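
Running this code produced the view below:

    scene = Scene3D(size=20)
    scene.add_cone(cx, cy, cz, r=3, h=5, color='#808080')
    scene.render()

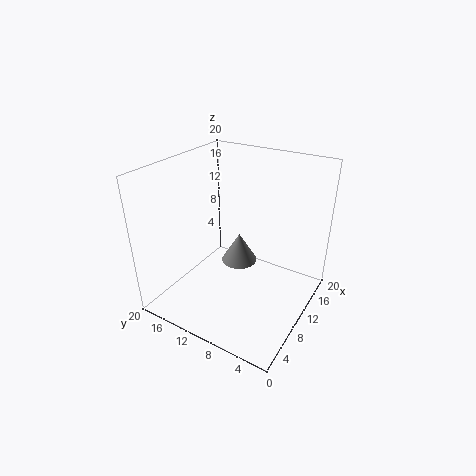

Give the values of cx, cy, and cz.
cx = 17, cy = 14, cz = 1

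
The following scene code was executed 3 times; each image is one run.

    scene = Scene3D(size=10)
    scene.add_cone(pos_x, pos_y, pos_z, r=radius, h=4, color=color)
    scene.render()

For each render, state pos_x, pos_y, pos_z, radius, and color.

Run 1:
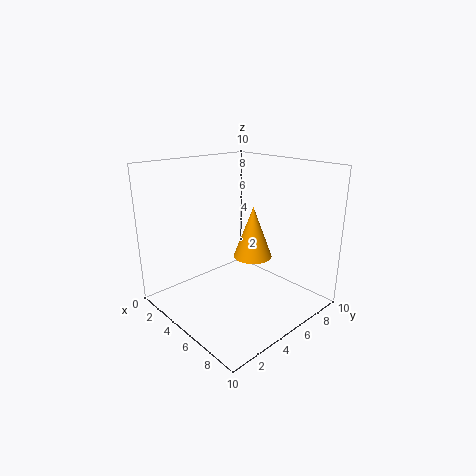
pos_x = 4; pos_y = 7.5; pos_z = 2.5; radius = 1.5; color = 'orange'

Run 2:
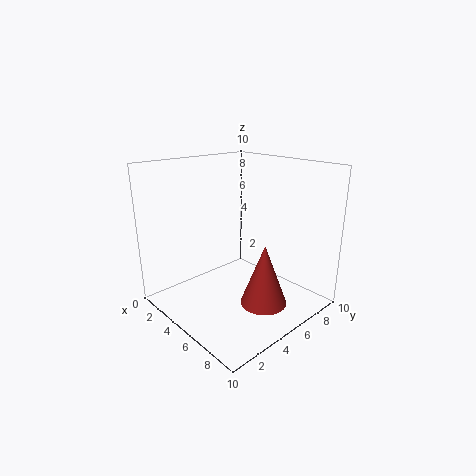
pos_x = 8; pos_y = 4.5; pos_z = 1.5; radius = 1.5; color = 'brown'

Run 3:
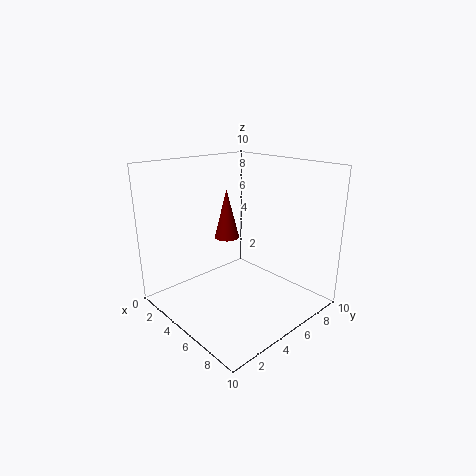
pos_x = 1.5; pos_y = 7; pos_z = 3.5; radius = 1; color = 'maroon'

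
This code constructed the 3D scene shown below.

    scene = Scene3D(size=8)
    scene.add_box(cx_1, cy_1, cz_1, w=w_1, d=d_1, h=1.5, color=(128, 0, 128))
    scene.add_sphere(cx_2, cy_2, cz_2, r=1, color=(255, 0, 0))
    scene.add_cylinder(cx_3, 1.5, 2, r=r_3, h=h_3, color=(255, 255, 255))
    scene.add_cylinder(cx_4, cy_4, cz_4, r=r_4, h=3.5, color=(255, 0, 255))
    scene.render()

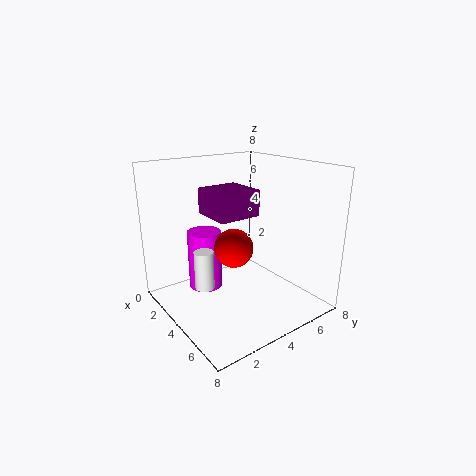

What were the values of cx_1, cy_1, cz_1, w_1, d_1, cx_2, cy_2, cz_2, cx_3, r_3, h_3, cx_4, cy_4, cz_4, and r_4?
cx_1 = 1.5
cy_1 = 3
cz_1 = 5
w_1 = 2.5
d_1 = 2.5
cx_2 = 5
cy_2 = 3
cz_2 = 4
cx_3 = 4.5
r_3 = 0.5
h_3 = 2
cx_4 = 2
cy_4 = 3
cz_4 = 0.5
r_4 = 1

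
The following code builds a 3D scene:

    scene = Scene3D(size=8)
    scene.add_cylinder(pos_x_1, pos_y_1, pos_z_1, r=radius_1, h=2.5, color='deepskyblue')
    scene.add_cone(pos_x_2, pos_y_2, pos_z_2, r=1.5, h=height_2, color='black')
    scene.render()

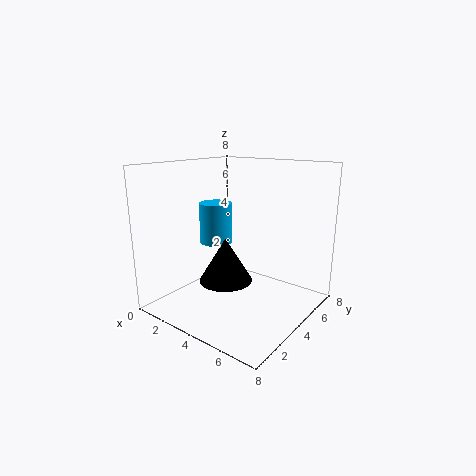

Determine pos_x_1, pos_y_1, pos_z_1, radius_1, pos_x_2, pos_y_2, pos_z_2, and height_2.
pos_x_1 = 1.5
pos_y_1 = 5
pos_z_1 = 3
radius_1 = 1
pos_x_2 = 3.5
pos_y_2 = 3.5
pos_z_2 = 1.5
height_2 = 2.5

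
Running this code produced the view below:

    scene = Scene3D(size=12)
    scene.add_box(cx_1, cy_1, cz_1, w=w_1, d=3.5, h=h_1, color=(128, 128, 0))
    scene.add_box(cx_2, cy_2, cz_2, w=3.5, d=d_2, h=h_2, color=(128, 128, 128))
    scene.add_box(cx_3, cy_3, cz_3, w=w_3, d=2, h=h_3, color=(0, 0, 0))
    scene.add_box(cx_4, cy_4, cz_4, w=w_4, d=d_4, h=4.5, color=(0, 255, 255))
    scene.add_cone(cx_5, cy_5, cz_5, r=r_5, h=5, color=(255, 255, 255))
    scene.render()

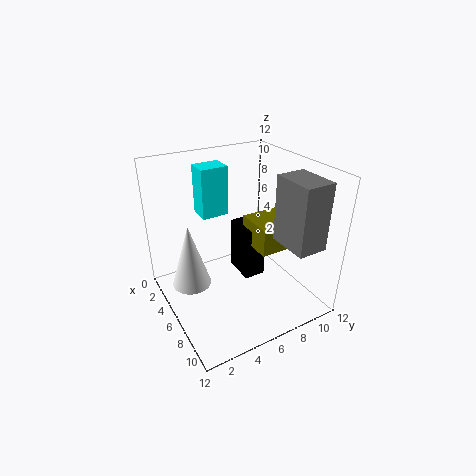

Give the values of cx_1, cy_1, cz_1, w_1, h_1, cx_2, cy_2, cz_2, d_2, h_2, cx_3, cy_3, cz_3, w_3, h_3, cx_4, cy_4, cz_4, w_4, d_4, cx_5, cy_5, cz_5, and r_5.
cx_1 = 3.5, cy_1 = 8, cz_1 = 4, w_1 = 3.5, h_1 = 2.5, cx_2 = 7.5, cy_2 = 8.5, cz_2 = 6, d_2 = 2.5, h_2 = 5.5, cx_3 = 2, cy_3 = 7.5, cz_3 = 0.5, w_3 = 3, h_3 = 5, cx_4 = 0.5, cy_4 = 4.5, cz_4 = 6.5, w_4 = 2, d_4 = 2.5, cx_5 = 6.5, cy_5 = 1.5, cz_5 = 3.5, r_5 = 1.5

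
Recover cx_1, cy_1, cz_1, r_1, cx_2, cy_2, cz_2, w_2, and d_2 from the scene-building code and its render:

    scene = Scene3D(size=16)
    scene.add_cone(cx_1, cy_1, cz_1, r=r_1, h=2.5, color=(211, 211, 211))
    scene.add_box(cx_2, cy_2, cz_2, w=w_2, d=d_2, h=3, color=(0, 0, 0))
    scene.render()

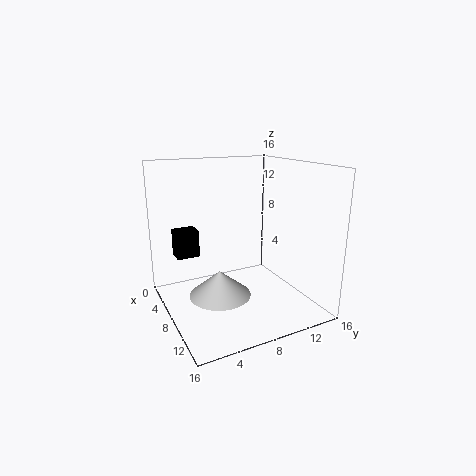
cx_1 = 12
cy_1 = 4
cz_1 = 4
r_1 = 3
cx_2 = 4.5
cy_2 = 1.5
cz_2 = 6
w_2 = 2
d_2 = 2.5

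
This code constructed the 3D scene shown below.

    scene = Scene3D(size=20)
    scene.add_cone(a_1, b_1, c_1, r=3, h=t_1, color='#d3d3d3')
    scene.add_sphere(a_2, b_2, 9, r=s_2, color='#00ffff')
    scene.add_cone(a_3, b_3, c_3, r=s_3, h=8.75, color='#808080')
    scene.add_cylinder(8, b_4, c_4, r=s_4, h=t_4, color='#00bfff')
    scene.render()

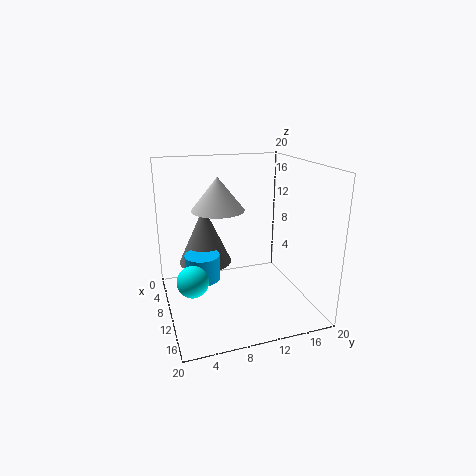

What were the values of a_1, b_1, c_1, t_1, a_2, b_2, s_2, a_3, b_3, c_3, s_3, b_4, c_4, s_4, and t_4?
a_1 = 15.5, b_1 = 5.75, c_1 = 16, t_1 = 3.75, a_2 = 18.25, b_2 = 2, s_2 = 1.75, a_3 = 4.5, b_3 = 6.5, c_3 = 4.5, s_3 = 4, b_4 = 5.25, c_4 = 3.5, s_4 = 2.5, t_4 = 3.75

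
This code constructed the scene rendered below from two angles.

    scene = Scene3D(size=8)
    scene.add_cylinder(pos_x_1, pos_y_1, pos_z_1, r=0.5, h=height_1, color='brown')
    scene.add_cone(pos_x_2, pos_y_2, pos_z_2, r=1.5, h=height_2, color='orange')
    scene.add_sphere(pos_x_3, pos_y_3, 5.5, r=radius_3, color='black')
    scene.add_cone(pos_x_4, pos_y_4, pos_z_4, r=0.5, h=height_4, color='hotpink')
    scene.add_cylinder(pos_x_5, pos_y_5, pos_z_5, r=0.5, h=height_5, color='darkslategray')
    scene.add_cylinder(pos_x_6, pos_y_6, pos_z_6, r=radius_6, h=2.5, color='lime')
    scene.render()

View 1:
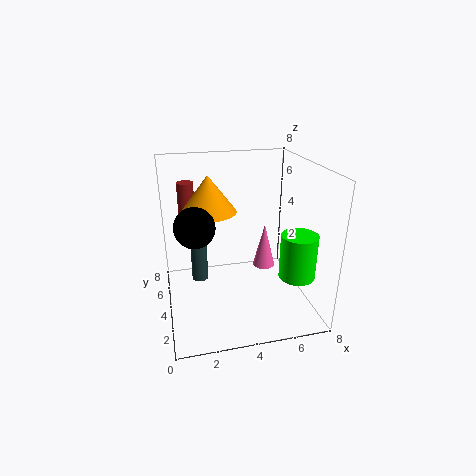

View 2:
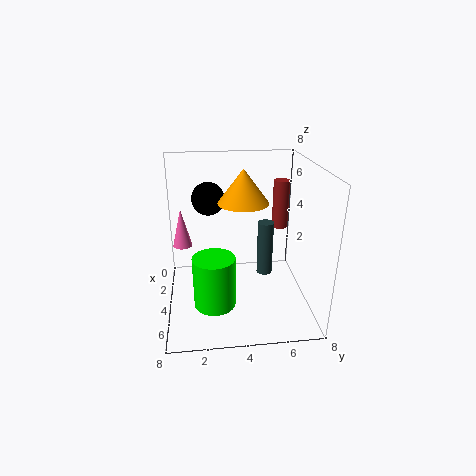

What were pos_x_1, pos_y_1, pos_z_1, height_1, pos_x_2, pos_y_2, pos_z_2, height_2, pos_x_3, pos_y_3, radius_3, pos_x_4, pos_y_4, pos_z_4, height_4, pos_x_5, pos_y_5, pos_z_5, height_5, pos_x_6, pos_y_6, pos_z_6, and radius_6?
pos_x_1 = 1.5; pos_y_1 = 7; pos_z_1 = 3.5; height_1 = 3; pos_x_2 = 2.5; pos_y_2 = 4.5; pos_z_2 = 5.5; height_2 = 2; pos_x_3 = 1.5; pos_y_3 = 2.5; radius_3 = 1; pos_x_4 = 4.5; pos_y_4 = 1; pos_z_4 = 4; height_4 = 2; pos_x_5 = 2; pos_y_5 = 6; pos_z_5 = 0.5; height_5 = 3.5; pos_x_6 = 7; pos_y_6 = 2.5; pos_z_6 = 2; radius_6 = 1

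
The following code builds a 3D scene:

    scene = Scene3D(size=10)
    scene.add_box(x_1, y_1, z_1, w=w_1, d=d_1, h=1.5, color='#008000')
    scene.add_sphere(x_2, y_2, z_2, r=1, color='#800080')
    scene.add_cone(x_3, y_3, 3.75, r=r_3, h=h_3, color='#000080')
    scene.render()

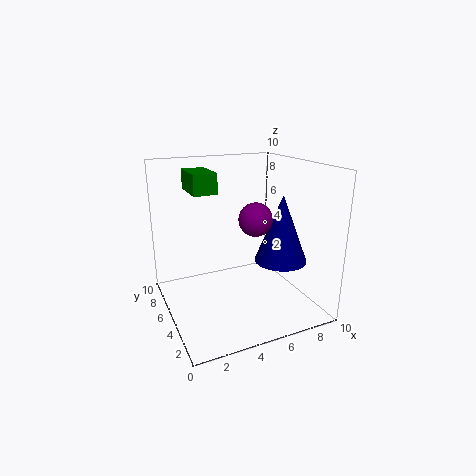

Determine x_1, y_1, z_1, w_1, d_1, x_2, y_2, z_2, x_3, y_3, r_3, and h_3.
x_1 = 2.5
y_1 = 6.75
z_1 = 7.75
w_1 = 1.75
d_1 = 3
x_2 = 4.75
y_2 = 2
z_2 = 7.25
x_3 = 7.25
y_3 = 3
r_3 = 1.75
h_3 = 4.5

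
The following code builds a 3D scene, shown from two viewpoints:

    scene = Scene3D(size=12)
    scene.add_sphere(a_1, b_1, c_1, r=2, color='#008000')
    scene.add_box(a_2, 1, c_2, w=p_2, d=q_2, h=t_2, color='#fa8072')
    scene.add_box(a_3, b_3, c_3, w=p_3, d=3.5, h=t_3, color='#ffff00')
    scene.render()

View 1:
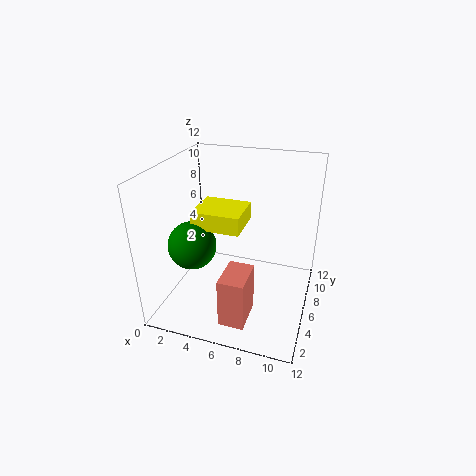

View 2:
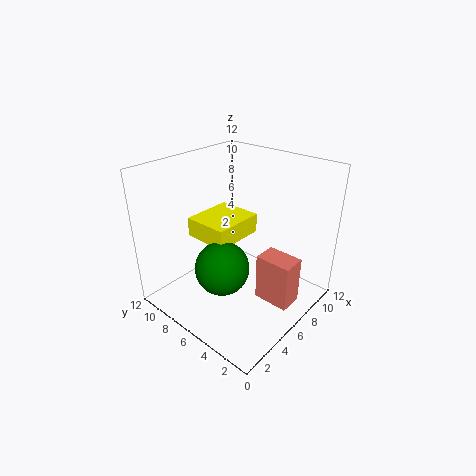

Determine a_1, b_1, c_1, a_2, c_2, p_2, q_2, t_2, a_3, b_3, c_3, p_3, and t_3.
a_1 = 2.5, b_1 = 4.5, c_1 = 5.5, a_2 = 6, c_2 = 1, p_2 = 2, q_2 = 3, t_2 = 4, a_3 = 2.5, b_3 = 4.5, c_3 = 7, p_3 = 4, t_3 = 1.5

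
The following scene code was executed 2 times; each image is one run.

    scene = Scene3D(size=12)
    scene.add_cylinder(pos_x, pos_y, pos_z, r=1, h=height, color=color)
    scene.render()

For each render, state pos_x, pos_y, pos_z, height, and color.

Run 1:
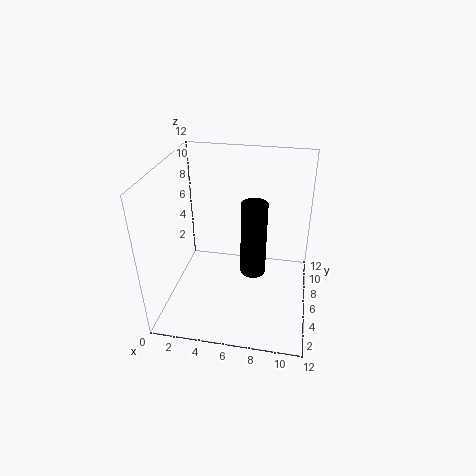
pos_x = 7.5; pos_y = 4.5; pos_z = 4; height = 6; color = 'black'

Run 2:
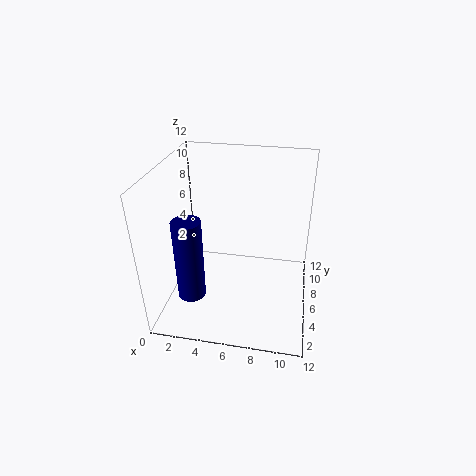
pos_x = 3.5; pos_y = 1; pos_z = 4; height = 6; color = 'navy'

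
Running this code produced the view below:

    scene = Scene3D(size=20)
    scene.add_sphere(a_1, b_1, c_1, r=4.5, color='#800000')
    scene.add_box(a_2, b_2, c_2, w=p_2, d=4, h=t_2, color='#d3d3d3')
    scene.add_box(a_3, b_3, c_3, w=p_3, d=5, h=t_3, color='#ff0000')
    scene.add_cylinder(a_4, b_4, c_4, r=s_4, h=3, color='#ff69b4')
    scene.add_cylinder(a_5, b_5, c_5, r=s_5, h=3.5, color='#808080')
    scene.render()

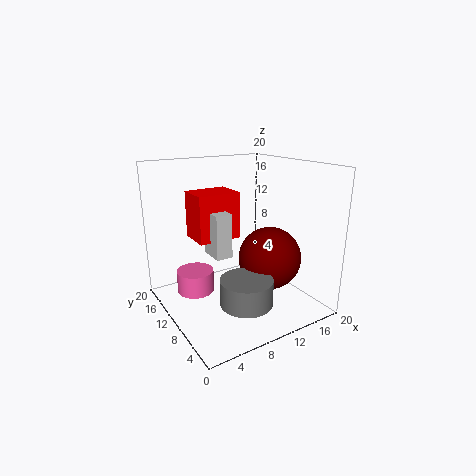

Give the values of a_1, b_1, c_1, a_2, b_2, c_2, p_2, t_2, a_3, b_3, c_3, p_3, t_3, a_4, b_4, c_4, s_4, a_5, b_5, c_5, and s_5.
a_1 = 14.5, b_1 = 8.5, c_1 = 6.5, a_2 = 7.5, b_2 = 11.5, c_2 = 6.5, p_2 = 2.5, t_2 = 6.5, a_3 = 6, b_3 = 13.5, c_3 = 8.5, p_3 = 6.5, t_3 = 7, a_4 = 4, b_4 = 11.5, c_4 = 3, s_4 = 2.5, a_5 = 8.5, b_5 = 5.5, c_5 = 2.5, s_5 = 3.5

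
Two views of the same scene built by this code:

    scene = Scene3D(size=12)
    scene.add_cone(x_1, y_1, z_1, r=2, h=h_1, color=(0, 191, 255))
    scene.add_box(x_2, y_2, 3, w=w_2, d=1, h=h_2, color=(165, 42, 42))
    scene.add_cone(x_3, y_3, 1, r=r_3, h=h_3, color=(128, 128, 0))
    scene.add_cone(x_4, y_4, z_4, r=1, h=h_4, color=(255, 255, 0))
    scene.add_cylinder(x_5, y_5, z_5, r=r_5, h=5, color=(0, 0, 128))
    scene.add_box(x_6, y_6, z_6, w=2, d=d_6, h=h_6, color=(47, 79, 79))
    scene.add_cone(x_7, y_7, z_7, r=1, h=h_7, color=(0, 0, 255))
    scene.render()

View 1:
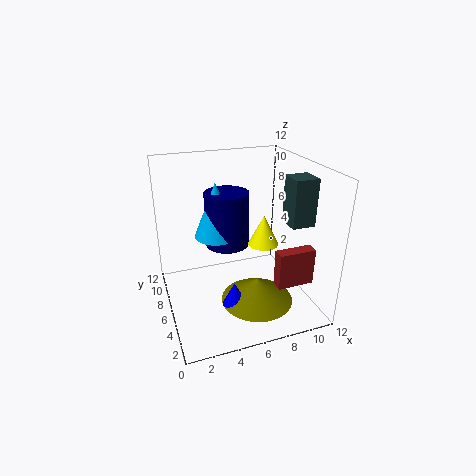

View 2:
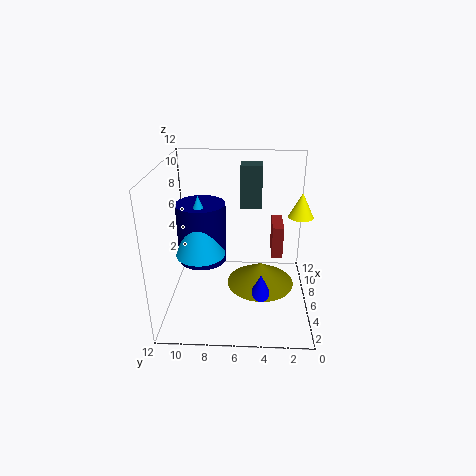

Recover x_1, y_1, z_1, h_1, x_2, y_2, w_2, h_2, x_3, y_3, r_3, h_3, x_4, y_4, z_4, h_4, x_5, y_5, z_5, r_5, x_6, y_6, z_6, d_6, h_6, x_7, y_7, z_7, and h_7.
x_1 = 5, y_1 = 9, z_1 = 5, h_1 = 5, x_2 = 8, y_2 = 2, w_2 = 3, h_2 = 3, x_3 = 7, y_3 = 4, r_3 = 3, h_3 = 2, x_4 = 6, y_4 = 1, z_4 = 8, h_4 = 2, x_5 = 6, y_5 = 9, z_5 = 4, r_5 = 2, x_6 = 10, y_6 = 4, z_6 = 7, d_6 = 2, h_6 = 4, x_7 = 5, y_7 = 4, z_7 = 1, h_7 = 2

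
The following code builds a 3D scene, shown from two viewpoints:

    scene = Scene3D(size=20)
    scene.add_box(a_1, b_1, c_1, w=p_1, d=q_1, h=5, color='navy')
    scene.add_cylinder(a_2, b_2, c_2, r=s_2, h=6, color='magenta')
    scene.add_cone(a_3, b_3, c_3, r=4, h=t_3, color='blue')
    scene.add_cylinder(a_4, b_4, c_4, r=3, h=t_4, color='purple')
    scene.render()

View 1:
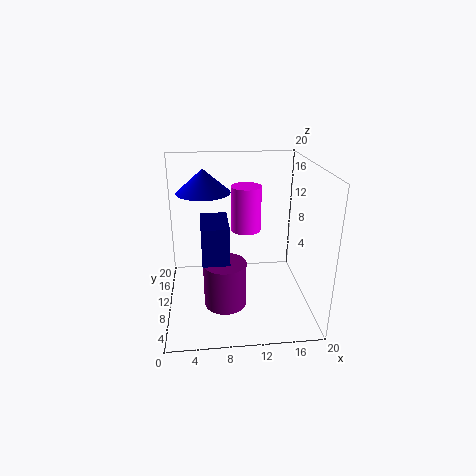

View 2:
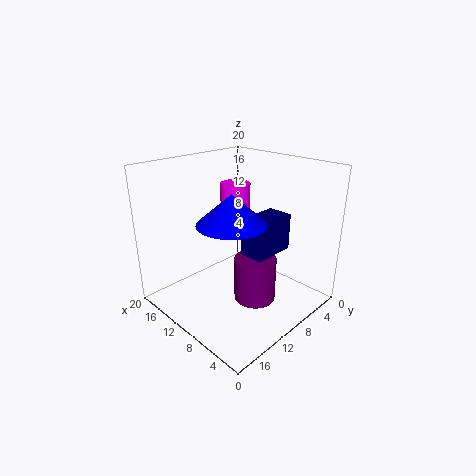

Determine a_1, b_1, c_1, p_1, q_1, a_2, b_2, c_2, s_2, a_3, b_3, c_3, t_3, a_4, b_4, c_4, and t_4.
a_1 = 5, b_1 = 5, c_1 = 8.5, p_1 = 3.5, q_1 = 6, a_2 = 11, b_2 = 9.5, c_2 = 11.5, s_2 = 2, a_3 = 5.5, b_3 = 15.5, c_3 = 15, t_3 = 3.5, a_4 = 8, b_4 = 8.5, c_4 = 0.5, t_4 = 6.5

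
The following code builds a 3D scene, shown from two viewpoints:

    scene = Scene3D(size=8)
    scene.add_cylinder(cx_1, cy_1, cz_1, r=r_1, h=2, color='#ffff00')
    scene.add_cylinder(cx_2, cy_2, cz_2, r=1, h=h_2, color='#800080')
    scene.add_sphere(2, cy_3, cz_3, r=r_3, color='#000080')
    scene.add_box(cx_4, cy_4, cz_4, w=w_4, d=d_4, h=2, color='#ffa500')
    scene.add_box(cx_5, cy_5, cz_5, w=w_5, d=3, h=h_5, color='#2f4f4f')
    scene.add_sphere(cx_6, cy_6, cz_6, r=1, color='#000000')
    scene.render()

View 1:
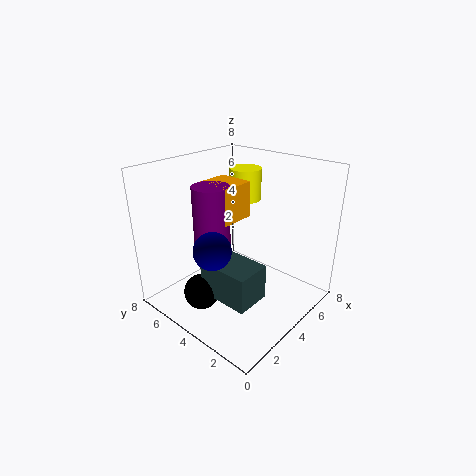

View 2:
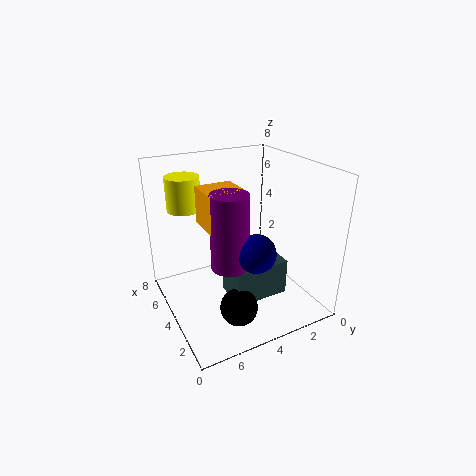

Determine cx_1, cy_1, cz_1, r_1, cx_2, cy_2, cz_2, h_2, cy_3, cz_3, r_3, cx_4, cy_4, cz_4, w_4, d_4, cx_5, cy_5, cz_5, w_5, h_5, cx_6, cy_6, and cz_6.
cx_1 = 7
cy_1 = 6
cz_1 = 5
r_1 = 1
cx_2 = 3
cy_2 = 5
cz_2 = 3
h_2 = 4
cy_3 = 4
cz_3 = 4
r_3 = 1
cx_4 = 3
cy_4 = 4
cz_4 = 5
w_4 = 2
d_4 = 2
cx_5 = 2
cy_5 = 2
cz_5 = 1
w_5 = 2
h_5 = 2
cx_6 = 2
cy_6 = 5
cz_6 = 1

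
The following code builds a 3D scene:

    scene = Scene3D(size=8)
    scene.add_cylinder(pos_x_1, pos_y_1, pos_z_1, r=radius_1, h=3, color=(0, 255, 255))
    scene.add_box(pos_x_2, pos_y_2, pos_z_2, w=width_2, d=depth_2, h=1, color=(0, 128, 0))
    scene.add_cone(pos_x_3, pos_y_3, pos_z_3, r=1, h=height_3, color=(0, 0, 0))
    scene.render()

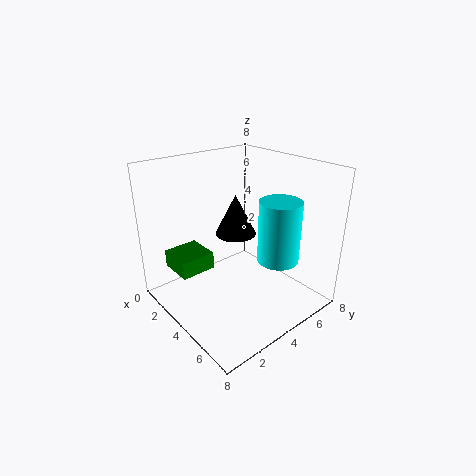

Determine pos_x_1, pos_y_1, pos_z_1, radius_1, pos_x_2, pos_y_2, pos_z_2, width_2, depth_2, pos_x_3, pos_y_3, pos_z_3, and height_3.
pos_x_1 = 7; pos_y_1 = 4; pos_z_1 = 4; radius_1 = 1; pos_x_2 = 1; pos_y_2 = 1; pos_z_2 = 2; width_2 = 2; depth_2 = 2; pos_x_3 = 5; pos_y_3 = 3; pos_z_3 = 5; height_3 = 2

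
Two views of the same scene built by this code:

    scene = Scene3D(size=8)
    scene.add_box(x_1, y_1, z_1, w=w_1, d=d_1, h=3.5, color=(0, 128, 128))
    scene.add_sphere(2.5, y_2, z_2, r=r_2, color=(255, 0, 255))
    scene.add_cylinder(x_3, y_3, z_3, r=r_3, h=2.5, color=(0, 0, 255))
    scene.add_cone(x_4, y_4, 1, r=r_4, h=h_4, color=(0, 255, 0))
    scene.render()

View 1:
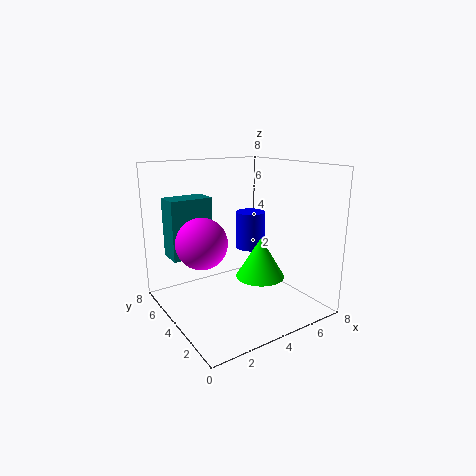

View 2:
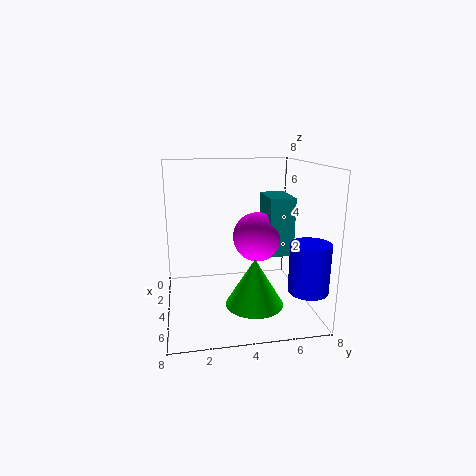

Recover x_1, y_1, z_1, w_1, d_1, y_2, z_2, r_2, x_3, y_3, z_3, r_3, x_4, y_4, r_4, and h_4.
x_1 = 1; y_1 = 6; z_1 = 2.5; w_1 = 2.5; d_1 = 1.5; y_2 = 5.5; z_2 = 3.5; r_2 = 1.5; x_3 = 7; y_3 = 7; z_3 = 2; r_3 = 1; x_4 = 6; y_4 = 4.5; r_4 = 1.5; h_4 = 2.5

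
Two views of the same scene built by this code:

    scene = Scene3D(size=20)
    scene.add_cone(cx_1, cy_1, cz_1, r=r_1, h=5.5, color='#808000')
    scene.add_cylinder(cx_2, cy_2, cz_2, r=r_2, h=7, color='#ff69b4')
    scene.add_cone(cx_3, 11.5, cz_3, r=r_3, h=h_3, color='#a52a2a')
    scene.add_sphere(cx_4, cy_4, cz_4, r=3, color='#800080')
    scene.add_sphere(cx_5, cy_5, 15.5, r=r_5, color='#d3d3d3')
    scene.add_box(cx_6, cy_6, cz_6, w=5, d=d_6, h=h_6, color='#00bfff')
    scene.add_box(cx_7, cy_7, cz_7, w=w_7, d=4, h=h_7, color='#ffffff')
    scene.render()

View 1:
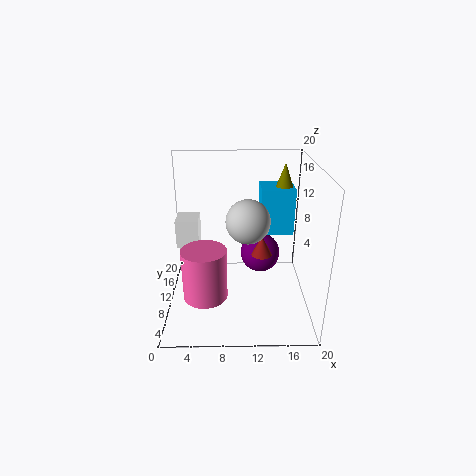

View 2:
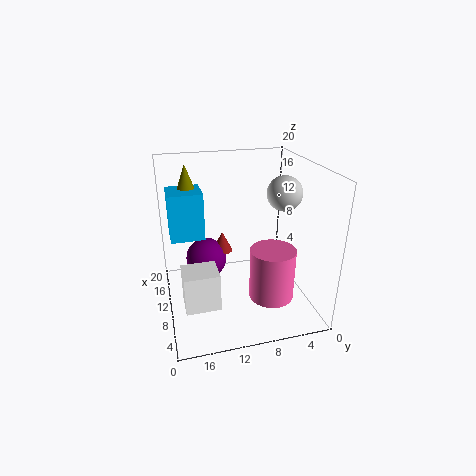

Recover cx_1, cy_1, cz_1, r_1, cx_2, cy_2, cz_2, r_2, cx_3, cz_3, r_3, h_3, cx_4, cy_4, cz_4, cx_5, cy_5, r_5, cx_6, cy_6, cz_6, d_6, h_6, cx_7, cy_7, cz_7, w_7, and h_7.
cx_1 = 17
cy_1 = 16
cz_1 = 13.5
r_1 = 2
cx_2 = 5.5
cy_2 = 6.5
cz_2 = 3
r_2 = 3
cx_3 = 13.5
cz_3 = 6.5
r_3 = 1.5
h_3 = 3
cx_4 = 13.5
cy_4 = 14
cz_4 = 5.5
cx_5 = 11
cy_5 = 3
r_5 = 2.5
cx_6 = 13.5
cy_6 = 14
cz_6 = 8.5
d_6 = 5
h_6 = 7
cx_7 = 0.5
cy_7 = 14.5
cz_7 = 6
w_7 = 3.5
h_7 = 4.5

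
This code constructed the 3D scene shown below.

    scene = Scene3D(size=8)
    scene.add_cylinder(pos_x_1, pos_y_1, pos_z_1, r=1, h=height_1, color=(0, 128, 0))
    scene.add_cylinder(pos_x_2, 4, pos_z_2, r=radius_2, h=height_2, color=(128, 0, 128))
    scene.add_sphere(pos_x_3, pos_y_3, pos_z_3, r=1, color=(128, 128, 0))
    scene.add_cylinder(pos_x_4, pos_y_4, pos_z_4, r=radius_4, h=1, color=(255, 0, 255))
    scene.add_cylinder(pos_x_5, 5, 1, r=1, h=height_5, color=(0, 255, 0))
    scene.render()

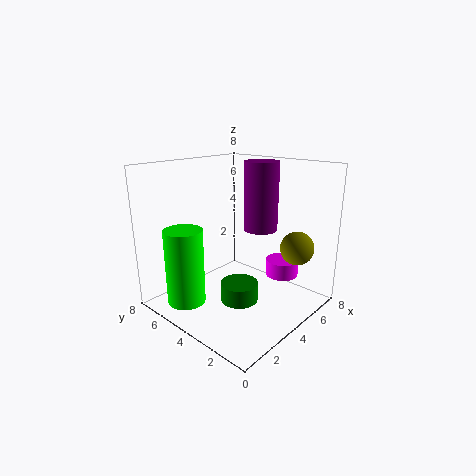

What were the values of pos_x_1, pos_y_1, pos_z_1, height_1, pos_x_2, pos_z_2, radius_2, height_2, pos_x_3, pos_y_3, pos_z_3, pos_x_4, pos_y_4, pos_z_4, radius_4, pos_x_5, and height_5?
pos_x_1 = 3
pos_y_1 = 3
pos_z_1 = 1
height_1 = 1
pos_x_2 = 6
pos_z_2 = 4
radius_2 = 1
height_2 = 4
pos_x_3 = 7
pos_y_3 = 2
pos_z_3 = 3
pos_x_4 = 7
pos_y_4 = 3
pos_z_4 = 1
radius_4 = 1
pos_x_5 = 1
height_5 = 4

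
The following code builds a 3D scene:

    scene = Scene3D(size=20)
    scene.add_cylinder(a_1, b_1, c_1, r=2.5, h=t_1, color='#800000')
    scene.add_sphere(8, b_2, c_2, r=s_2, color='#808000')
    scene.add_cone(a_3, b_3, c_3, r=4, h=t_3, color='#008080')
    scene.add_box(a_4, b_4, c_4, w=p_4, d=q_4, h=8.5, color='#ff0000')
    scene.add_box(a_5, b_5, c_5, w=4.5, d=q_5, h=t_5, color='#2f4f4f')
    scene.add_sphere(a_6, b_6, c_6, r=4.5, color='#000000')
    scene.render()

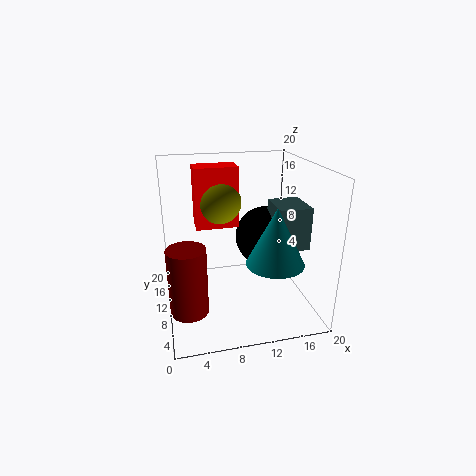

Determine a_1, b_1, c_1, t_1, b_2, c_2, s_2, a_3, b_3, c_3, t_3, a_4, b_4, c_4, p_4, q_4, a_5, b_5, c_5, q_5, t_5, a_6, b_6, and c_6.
a_1 = 2.5, b_1 = 6, c_1 = 2, t_1 = 9, b_2 = 12.5, c_2 = 14.5, s_2 = 3, a_3 = 14.5, b_3 = 7, c_3 = 7, t_3 = 8, a_4 = 4.5, b_4 = 11.5, c_4 = 11, p_4 = 6, q_4 = 3.5, a_5 = 15, b_5 = 7, c_5 = 8.5, q_5 = 5.5, t_5 = 6, a_6 = 15, b_6 = 13, c_6 = 8.5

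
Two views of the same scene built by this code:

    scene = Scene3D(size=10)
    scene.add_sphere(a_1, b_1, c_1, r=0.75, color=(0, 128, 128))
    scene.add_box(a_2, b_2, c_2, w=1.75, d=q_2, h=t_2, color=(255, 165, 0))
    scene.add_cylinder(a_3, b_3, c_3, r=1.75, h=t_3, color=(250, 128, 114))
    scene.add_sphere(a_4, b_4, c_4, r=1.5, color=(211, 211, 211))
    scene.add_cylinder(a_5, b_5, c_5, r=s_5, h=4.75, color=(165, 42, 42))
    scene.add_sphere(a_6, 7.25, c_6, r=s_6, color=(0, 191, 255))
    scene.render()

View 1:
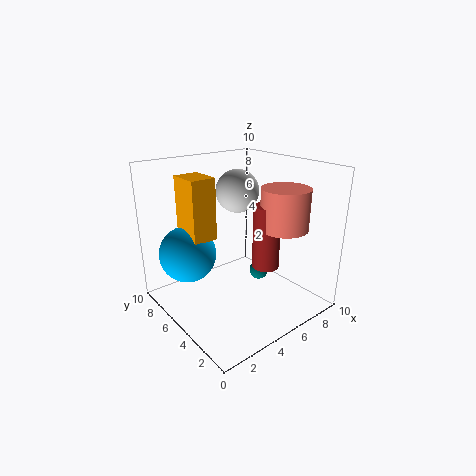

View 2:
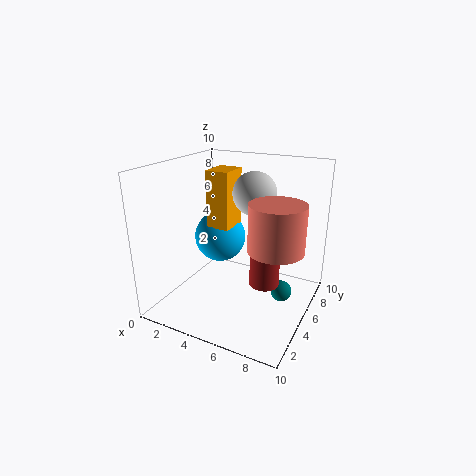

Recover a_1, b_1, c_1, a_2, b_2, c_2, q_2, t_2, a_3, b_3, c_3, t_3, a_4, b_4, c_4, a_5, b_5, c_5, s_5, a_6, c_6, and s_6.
a_1 = 8; b_1 = 6; c_1 = 1; a_2 = 2; b_2 = 5.75; c_2 = 5; q_2 = 2.25; t_2 = 4.25; a_3 = 8.25; b_3 = 3.75; c_3 = 5.25; t_3 = 3; a_4 = 5.75; b_4 = 6; c_4 = 8; a_5 = 7.25; b_5 = 4.5; c_5 = 2.25; s_5 = 1; a_6 = 2.25; c_6 = 3.75; s_6 = 2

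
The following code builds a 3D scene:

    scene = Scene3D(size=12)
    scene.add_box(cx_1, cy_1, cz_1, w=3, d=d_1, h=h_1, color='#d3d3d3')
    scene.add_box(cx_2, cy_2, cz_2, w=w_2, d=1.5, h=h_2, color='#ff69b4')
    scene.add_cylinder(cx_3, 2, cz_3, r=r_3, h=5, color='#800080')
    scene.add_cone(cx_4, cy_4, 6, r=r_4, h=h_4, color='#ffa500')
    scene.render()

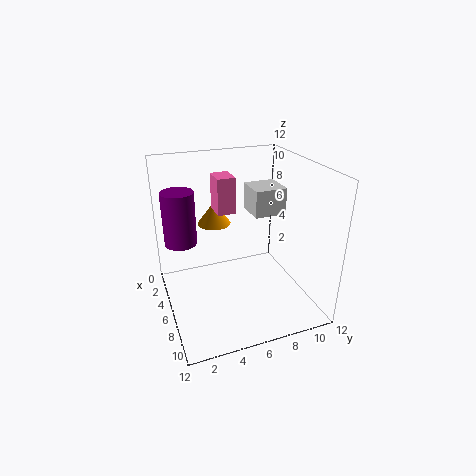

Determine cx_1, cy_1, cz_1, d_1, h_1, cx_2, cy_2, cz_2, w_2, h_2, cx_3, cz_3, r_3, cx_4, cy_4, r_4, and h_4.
cx_1 = 1
cy_1 = 8.5
cz_1 = 6.5
d_1 = 3
h_1 = 2.5
cx_2 = 3.5
cy_2 = 4.5
cz_2 = 8
w_2 = 2
h_2 = 3
cx_3 = 1.5
cz_3 = 4
r_3 = 1.5
cx_4 = 2.5
cy_4 = 5
r_4 = 1.5
h_4 = 2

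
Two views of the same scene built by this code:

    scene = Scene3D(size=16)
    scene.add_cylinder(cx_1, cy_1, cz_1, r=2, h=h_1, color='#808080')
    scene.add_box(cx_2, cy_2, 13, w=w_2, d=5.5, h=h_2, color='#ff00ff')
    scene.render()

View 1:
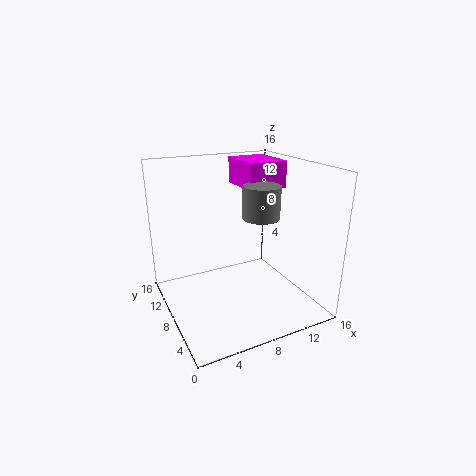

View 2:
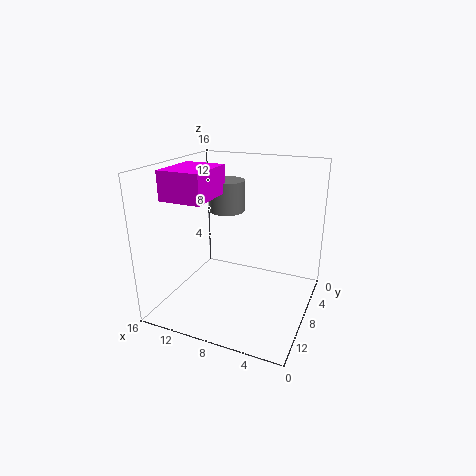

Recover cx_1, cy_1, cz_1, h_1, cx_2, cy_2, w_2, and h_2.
cx_1 = 10
cy_1 = 6.5
cz_1 = 10.5
h_1 = 3.5
cx_2 = 9.5
cy_2 = 8
w_2 = 4.5
h_2 = 3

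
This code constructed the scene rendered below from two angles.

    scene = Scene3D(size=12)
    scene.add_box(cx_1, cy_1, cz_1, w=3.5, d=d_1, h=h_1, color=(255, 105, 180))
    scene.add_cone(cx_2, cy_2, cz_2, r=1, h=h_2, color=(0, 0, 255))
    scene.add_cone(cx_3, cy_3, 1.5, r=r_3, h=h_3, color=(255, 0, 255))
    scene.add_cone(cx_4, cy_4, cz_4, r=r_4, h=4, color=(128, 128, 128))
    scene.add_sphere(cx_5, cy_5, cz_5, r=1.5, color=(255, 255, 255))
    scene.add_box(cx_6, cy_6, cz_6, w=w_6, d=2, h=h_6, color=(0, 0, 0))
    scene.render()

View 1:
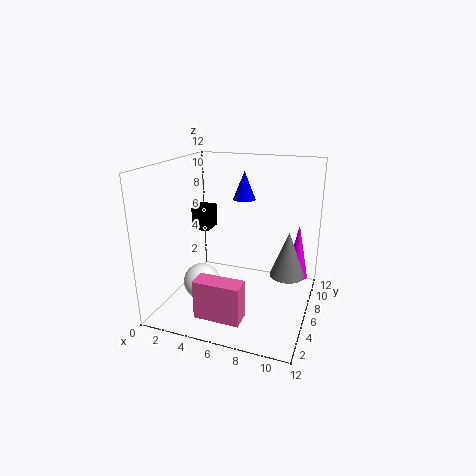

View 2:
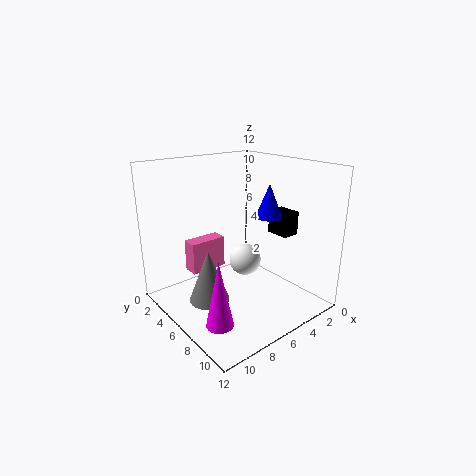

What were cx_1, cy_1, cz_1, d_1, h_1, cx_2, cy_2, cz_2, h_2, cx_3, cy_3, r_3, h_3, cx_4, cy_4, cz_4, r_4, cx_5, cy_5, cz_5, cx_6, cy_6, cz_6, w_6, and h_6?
cx_1 = 4.5; cy_1 = 0.5; cz_1 = 1.5; d_1 = 1.5; h_1 = 3; cx_2 = 5.5; cy_2 = 9; cz_2 = 8.5; h_2 = 2.5; cx_3 = 10.5; cy_3 = 9.5; r_3 = 1; h_3 = 5; cx_4 = 10; cy_4 = 7.5; cz_4 = 2.5; r_4 = 1.5; cx_5 = 3.5; cy_5 = 4; cz_5 = 2.5; cx_6 = 1.5; cy_6 = 6.5; cz_6 = 6; w_6 = 1.5; h_6 = 2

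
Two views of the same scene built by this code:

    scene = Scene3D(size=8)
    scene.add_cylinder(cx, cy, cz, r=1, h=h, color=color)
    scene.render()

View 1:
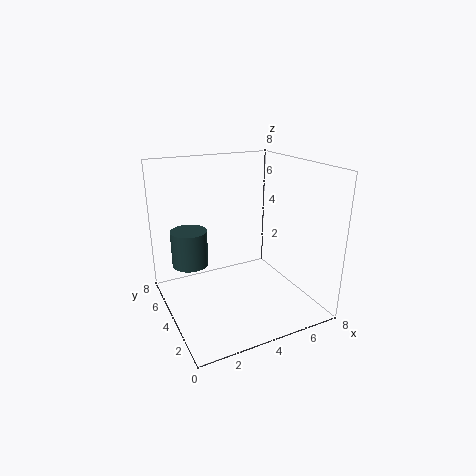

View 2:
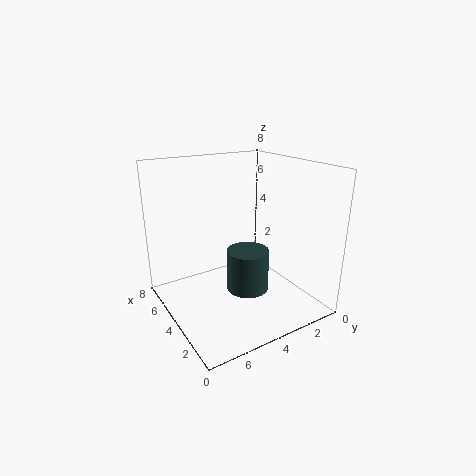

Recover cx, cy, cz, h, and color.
cx = 1.5, cy = 5, cz = 2.5, h = 2, color = 'darkslategray'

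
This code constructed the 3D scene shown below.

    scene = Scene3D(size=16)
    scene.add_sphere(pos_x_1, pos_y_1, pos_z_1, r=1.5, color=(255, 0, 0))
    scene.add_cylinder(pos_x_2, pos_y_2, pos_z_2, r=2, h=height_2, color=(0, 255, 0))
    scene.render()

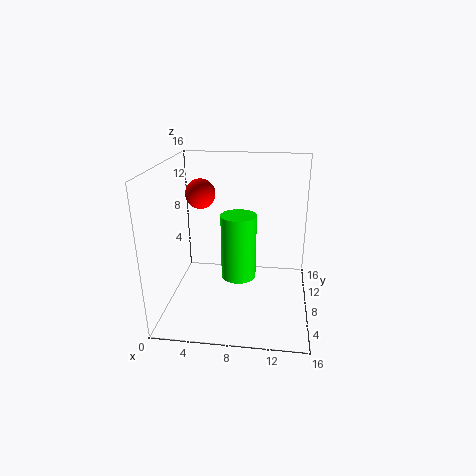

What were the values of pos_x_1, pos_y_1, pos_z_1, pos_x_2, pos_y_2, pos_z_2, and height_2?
pos_x_1 = 4.5; pos_y_1 = 6; pos_z_1 = 13.5; pos_x_2 = 8; pos_y_2 = 8.5; pos_z_2 = 3; height_2 = 7.5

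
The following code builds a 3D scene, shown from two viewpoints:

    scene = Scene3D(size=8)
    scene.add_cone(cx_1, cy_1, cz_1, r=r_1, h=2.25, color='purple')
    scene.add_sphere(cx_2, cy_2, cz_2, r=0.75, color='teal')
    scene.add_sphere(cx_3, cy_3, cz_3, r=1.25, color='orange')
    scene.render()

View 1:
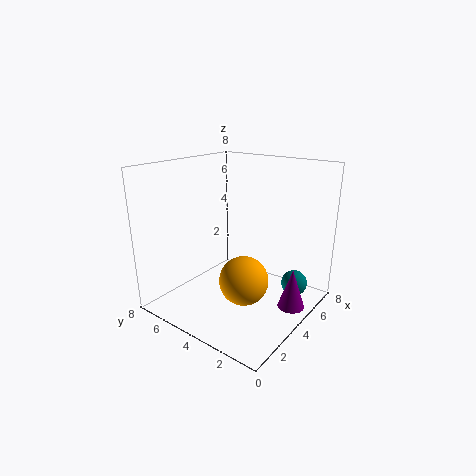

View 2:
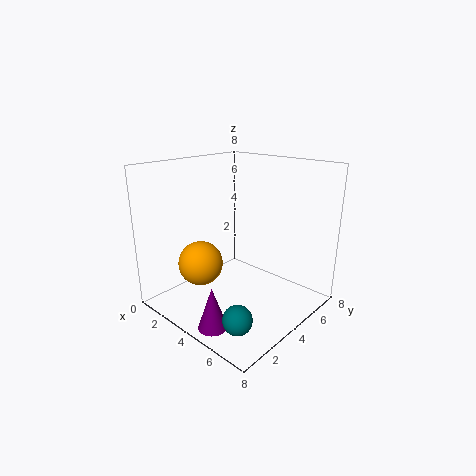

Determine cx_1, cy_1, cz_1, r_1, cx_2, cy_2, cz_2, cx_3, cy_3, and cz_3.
cx_1 = 5, cy_1 = 1, cz_1 = 0.25, r_1 = 0.75, cx_2 = 6.25, cy_2 = 1.5, cz_2 = 1, cx_3 = 2.5, cy_3 = 2.5, cz_3 = 2.5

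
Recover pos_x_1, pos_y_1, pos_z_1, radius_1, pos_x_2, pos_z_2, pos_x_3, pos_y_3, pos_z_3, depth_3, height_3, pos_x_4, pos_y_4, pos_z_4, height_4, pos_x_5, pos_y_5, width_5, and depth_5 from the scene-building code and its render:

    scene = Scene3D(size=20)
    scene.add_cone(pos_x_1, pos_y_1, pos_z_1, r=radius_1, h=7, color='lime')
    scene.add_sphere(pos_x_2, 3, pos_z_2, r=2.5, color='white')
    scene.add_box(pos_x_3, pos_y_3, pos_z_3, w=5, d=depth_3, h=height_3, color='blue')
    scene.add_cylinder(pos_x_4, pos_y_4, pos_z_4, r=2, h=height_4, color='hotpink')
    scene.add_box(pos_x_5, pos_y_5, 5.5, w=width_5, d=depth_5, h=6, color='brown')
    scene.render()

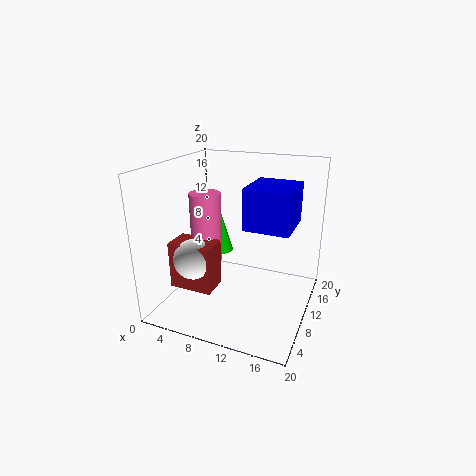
pos_x_1 = 3.5, pos_y_1 = 18, pos_z_1 = 3.5, radius_1 = 2, pos_x_2 = 7, pos_z_2 = 9.5, pos_x_3 = 14, pos_y_3 = 1.5, pos_z_3 = 15, depth_3 = 5.5, height_3 = 4.5, pos_x_4 = 7, pos_y_4 = 6.5, pos_z_4 = 8, height_4 = 9, pos_x_5 = 4, pos_y_5 = 2, width_5 = 5.5, depth_5 = 3.5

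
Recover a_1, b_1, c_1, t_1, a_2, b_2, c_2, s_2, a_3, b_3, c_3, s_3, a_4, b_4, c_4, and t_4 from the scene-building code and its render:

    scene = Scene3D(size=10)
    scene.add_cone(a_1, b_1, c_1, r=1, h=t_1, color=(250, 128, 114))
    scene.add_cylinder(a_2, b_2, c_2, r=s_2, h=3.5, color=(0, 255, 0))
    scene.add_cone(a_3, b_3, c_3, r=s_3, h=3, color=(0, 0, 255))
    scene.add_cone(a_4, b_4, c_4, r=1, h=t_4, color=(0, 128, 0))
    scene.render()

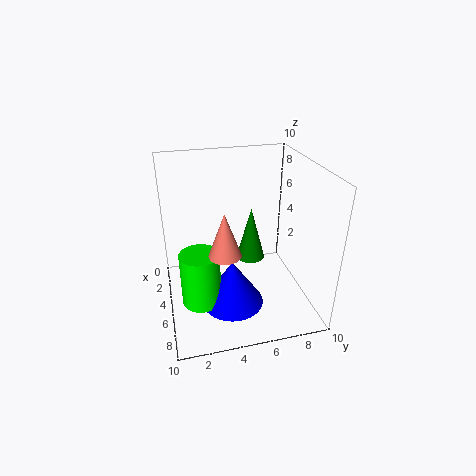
a_1 = 7.75, b_1 = 3.5, c_1 = 5.5, t_1 = 2.75, a_2 = 7.25, b_2 = 2, c_2 = 2, s_2 = 1.25, a_3 = 7.5, b_3 = 4, c_3 = 1.75, s_3 = 2, a_4 = 4.75, b_4 = 6, c_4 = 3.25, t_4 = 3.75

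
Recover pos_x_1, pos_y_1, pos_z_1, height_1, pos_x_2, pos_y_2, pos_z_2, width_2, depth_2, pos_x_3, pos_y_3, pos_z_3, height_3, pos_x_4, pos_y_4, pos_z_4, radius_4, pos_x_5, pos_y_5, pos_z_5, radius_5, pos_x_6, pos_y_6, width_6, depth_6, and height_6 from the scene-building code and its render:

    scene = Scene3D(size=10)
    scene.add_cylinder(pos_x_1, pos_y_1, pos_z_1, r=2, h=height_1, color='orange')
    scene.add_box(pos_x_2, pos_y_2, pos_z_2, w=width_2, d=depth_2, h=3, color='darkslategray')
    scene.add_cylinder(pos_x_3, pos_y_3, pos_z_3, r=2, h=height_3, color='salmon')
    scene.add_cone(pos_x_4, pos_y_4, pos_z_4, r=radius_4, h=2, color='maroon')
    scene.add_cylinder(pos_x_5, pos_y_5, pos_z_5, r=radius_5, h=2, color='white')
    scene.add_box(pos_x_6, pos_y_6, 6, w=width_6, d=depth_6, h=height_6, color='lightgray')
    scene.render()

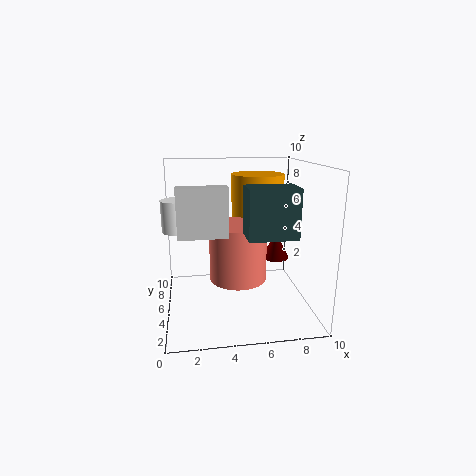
pos_x_1 = 7, pos_y_1 = 8, pos_z_1 = 5, height_1 = 4, pos_x_2 = 5, pos_y_2 = 1, pos_z_2 = 6, width_2 = 3, depth_2 = 2, pos_x_3 = 5, pos_y_3 = 5, pos_z_3 = 2, height_3 = 4, pos_x_4 = 8, pos_y_4 = 6, pos_z_4 = 3, radius_4 = 1, pos_x_5 = 1, pos_y_5 = 4, pos_z_5 = 6, radius_5 = 1, pos_x_6 = 1, pos_y_6 = 2, width_6 = 3, depth_6 = 1, height_6 = 3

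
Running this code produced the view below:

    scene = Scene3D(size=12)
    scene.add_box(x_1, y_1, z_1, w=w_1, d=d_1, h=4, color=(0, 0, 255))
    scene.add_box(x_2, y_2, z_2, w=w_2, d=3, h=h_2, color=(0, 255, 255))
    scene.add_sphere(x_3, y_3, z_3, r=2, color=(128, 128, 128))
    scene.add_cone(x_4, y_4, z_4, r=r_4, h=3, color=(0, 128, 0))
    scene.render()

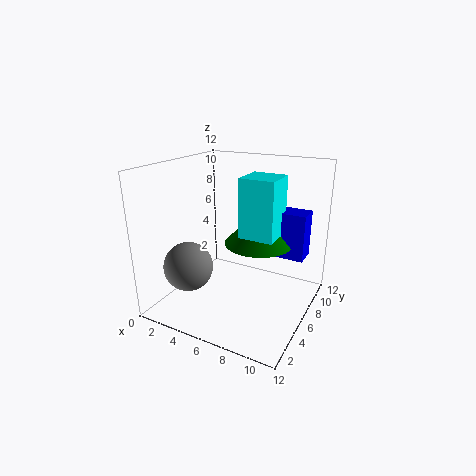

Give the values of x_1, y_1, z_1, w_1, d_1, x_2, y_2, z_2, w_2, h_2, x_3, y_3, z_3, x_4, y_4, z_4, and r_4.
x_1 = 8; y_1 = 8; z_1 = 4; w_1 = 3; d_1 = 2; x_2 = 6; y_2 = 6; z_2 = 6; w_2 = 3; h_2 = 5; x_3 = 3; y_3 = 3; z_3 = 4; x_4 = 7; y_4 = 8; z_4 = 5; r_4 = 3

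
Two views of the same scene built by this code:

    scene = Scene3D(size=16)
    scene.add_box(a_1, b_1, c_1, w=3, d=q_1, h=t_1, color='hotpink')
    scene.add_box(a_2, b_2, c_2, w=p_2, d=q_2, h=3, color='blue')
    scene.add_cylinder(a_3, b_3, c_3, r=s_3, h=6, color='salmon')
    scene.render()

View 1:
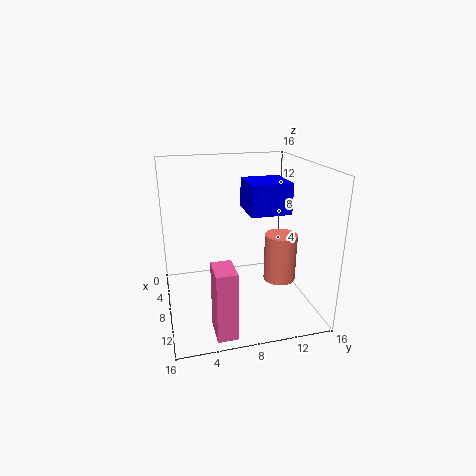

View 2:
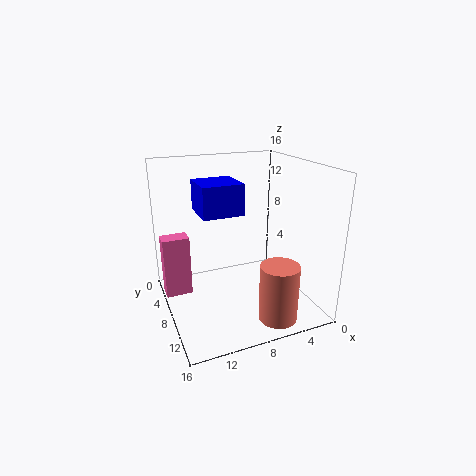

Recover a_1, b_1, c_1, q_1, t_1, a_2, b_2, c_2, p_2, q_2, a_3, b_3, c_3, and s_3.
a_1 = 13
b_1 = 4
c_1 = 1
q_1 = 2
t_1 = 7
a_2 = 9
b_2 = 8
c_2 = 12
p_2 = 4
q_2 = 4
a_3 = 6
b_3 = 14
c_3 = 1
s_3 = 2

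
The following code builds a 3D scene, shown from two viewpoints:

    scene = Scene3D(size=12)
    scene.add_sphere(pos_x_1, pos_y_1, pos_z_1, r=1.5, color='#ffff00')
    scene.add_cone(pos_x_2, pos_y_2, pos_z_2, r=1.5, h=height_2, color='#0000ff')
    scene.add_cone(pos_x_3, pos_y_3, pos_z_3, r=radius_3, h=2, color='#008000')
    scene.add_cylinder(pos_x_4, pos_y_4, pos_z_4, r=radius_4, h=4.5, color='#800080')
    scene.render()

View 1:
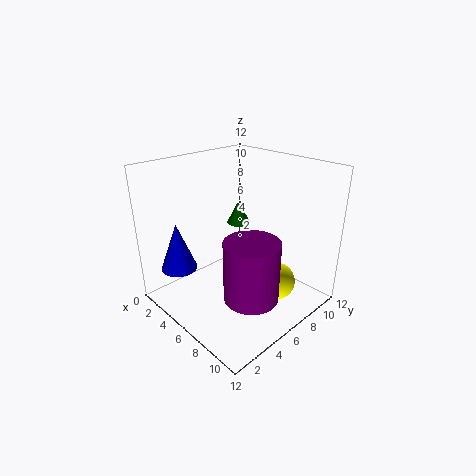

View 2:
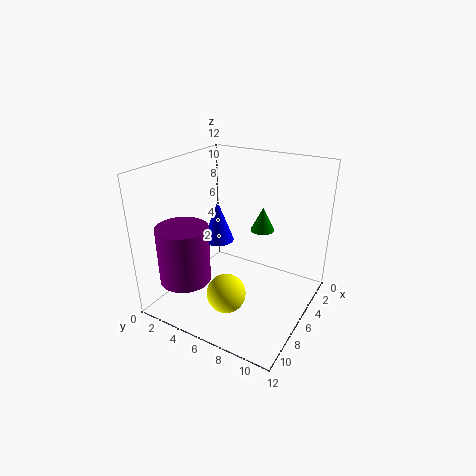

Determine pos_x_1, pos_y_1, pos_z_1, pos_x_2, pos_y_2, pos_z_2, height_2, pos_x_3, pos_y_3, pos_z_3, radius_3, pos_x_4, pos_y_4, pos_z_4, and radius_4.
pos_x_1 = 9.5; pos_y_1 = 7; pos_z_1 = 3; pos_x_2 = 3; pos_y_2 = 2; pos_z_2 = 3.5; height_2 = 4; pos_x_3 = 4.5; pos_y_3 = 7.5; pos_z_3 = 6.5; radius_3 = 1; pos_x_4 = 10; pos_y_4 = 3.5; pos_z_4 = 3.5; radius_4 = 2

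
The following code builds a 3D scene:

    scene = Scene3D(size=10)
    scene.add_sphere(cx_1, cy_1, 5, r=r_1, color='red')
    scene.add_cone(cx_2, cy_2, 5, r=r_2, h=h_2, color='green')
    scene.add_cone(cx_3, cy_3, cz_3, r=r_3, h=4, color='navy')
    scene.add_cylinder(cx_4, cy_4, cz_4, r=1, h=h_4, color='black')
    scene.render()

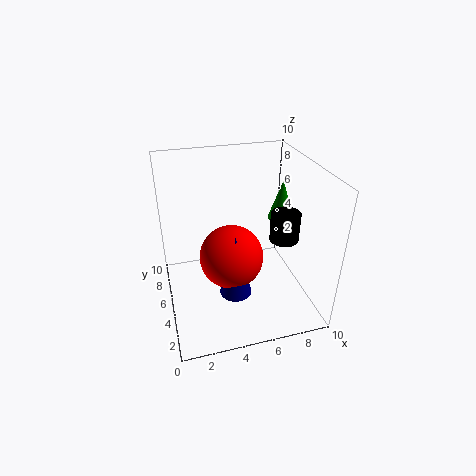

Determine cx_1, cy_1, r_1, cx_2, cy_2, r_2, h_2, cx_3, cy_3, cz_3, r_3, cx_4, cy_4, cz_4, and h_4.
cx_1 = 4; cy_1 = 3; r_1 = 2; cx_2 = 9; cy_2 = 7; r_2 = 1; h_2 = 3; cx_3 = 4; cy_3 = 2; cz_3 = 3; r_3 = 1; cx_4 = 8; cy_4 = 4; cz_4 = 5; h_4 = 2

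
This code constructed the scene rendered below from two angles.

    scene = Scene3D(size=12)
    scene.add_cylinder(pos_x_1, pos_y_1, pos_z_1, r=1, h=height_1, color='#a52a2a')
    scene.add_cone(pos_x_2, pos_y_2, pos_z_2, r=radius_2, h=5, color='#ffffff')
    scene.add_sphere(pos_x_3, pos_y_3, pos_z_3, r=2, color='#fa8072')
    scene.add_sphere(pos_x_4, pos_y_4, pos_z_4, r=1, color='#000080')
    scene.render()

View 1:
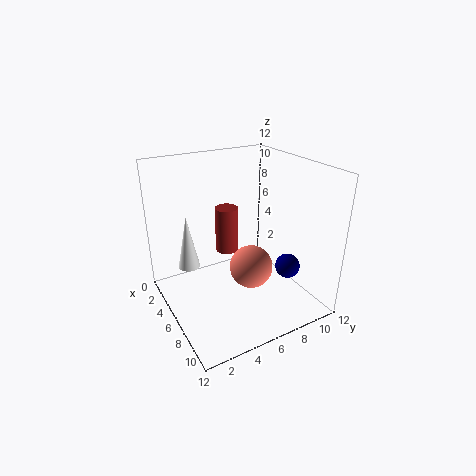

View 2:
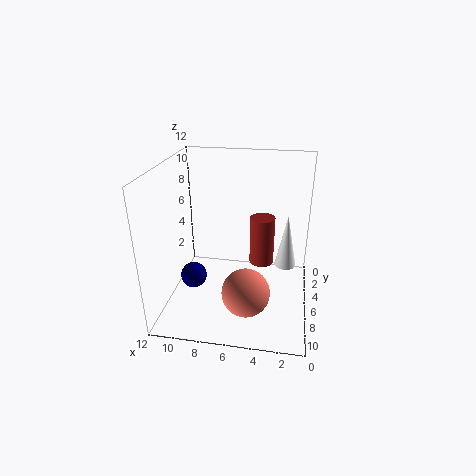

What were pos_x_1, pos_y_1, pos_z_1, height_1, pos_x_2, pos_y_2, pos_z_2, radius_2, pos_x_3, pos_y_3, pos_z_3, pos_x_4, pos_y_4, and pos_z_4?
pos_x_1 = 4
pos_y_1 = 6
pos_z_1 = 4
height_1 = 4
pos_x_2 = 2
pos_y_2 = 3
pos_z_2 = 2
radius_2 = 1
pos_x_3 = 5
pos_y_3 = 8
pos_z_3 = 2
pos_x_4 = 9
pos_y_4 = 9
pos_z_4 = 4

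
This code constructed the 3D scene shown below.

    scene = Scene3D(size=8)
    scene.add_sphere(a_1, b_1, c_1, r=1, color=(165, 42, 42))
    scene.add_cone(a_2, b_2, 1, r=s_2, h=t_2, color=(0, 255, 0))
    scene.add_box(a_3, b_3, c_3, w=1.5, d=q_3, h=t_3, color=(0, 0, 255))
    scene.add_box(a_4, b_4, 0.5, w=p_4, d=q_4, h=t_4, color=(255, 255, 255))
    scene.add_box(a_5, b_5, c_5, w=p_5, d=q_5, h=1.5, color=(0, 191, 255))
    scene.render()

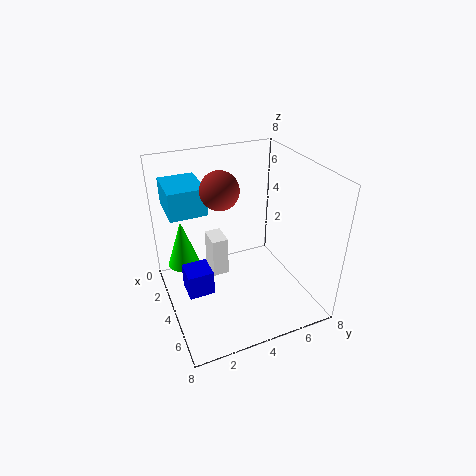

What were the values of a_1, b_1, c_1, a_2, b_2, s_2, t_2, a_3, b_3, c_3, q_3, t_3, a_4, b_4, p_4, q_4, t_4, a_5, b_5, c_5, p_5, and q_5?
a_1 = 4, b_1 = 3, c_1 = 7, a_2 = 1, b_2 = 1.5, s_2 = 1, t_2 = 3, a_3 = 2.5, b_3 = 1, c_3 = 0.5, q_3 = 1.5, t_3 = 1.5, a_4 = 1, b_4 = 3, p_4 = 1.5, q_4 = 1, t_4 = 2.5, a_5 = 1, b_5 = 0.5, c_5 = 5.5, p_5 = 2.5, q_5 = 2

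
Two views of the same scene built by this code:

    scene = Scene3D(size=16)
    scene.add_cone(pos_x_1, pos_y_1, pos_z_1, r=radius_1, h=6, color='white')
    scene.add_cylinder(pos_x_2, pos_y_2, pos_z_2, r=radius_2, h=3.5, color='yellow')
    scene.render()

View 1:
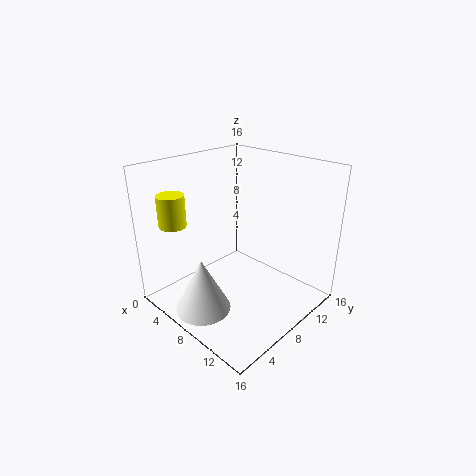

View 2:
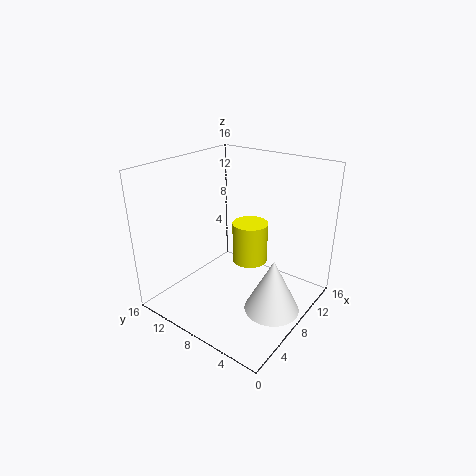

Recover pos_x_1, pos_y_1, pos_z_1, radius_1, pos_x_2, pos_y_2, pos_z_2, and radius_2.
pos_x_1 = 7.5, pos_y_1 = 3, pos_z_1 = 1, radius_1 = 3, pos_x_2 = 3, pos_y_2 = 3, pos_z_2 = 9.5, radius_2 = 1.5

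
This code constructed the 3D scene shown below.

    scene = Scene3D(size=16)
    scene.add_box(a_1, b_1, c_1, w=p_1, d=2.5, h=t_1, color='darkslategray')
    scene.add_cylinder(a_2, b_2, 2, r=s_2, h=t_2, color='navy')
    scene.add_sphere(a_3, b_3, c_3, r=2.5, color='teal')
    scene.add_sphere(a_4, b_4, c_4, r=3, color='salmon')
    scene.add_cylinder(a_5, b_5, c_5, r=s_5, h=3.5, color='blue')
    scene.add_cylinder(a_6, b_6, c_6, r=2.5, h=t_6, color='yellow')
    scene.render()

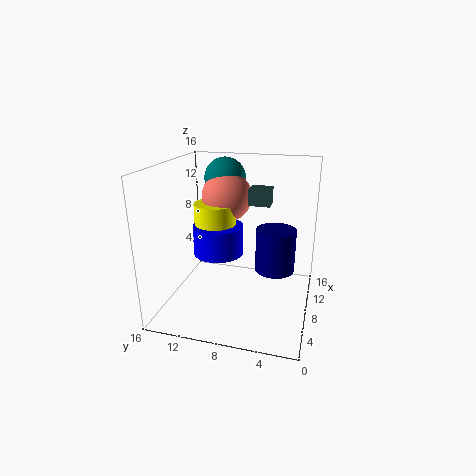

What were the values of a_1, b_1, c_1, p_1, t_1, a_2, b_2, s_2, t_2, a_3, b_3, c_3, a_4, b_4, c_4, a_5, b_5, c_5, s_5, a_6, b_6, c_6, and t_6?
a_1 = 10.5; b_1 = 5; c_1 = 11; p_1 = 2; t_1 = 2; a_2 = 13; b_2 = 4.5; s_2 = 2.5; t_2 = 5.5; a_3 = 13; b_3 = 11; c_3 = 13.5; a_4 = 12; b_4 = 10.5; c_4 = 11.5; a_5 = 10; b_5 = 11; c_5 = 5; s_5 = 3; a_6 = 10.5; b_6 = 11.5; c_6 = 4.5; t_6 = 6.5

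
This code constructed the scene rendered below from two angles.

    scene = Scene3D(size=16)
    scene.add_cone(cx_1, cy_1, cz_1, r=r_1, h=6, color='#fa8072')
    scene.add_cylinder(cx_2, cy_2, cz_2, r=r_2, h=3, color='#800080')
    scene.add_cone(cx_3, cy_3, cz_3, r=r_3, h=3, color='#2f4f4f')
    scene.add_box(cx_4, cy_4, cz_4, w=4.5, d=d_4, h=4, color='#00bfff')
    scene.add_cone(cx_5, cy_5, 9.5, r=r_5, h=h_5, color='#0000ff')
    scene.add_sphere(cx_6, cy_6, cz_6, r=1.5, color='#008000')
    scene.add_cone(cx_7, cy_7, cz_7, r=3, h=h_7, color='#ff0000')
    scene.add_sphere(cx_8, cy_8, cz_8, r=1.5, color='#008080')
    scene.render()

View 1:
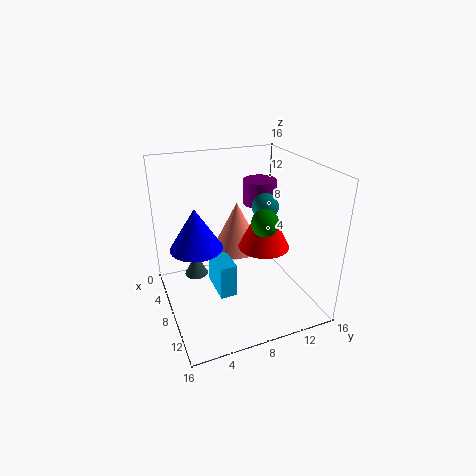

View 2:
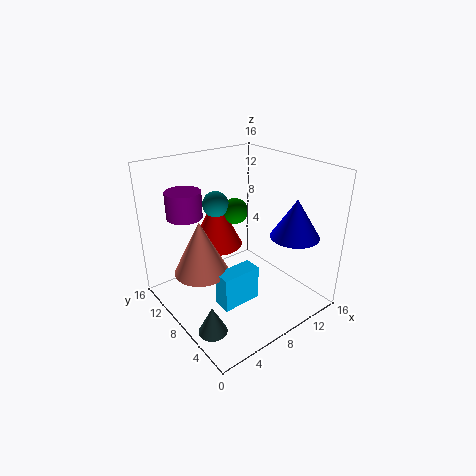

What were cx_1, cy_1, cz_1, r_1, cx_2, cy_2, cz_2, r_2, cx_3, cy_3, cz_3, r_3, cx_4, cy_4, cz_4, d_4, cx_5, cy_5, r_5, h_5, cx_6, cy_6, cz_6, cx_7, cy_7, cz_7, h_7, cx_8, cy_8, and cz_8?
cx_1 = 4; cy_1 = 9.5; cz_1 = 4.5; r_1 = 3; cx_2 = 4; cy_2 = 12.5; cz_2 = 10; r_2 = 2; cx_3 = 2; cy_3 = 4.5; cz_3 = 0.5; r_3 = 1.5; cx_4 = 4.5; cy_4 = 5.5; cz_4 = 1; d_4 = 2; cx_5 = 11; cy_5 = 2.5; r_5 = 2.5; h_5 = 4; cx_6 = 9.5; cy_6 = 10.5; cz_6 = 10; cx_7 = 7.5; cy_7 = 11.5; cz_7 = 6; h_7 = 6; cx_8 = 7.5; cy_8 = 11.5; cz_8 = 11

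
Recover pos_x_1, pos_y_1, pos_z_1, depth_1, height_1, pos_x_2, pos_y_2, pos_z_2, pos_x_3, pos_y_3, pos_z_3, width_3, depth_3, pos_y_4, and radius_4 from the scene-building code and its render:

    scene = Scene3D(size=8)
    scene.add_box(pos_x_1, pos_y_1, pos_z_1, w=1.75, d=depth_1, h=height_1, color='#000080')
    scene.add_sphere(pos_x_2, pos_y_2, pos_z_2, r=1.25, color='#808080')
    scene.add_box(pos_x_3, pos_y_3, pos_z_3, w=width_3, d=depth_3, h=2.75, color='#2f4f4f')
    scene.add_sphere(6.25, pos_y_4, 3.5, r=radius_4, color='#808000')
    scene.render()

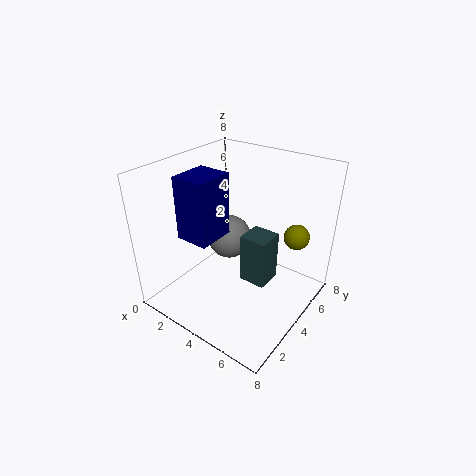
pos_x_1 = 2.25, pos_y_1 = 1.25, pos_z_1 = 4.75, depth_1 = 2, height_1 = 3.25, pos_x_2 = 3, pos_y_2 = 4.5, pos_z_2 = 3.5, pos_x_3 = 4.5, pos_y_3 = 3.5, pos_z_3 = 1.75, width_3 = 1.5, depth_3 = 1.5, pos_y_4 = 6.75, radius_4 = 0.75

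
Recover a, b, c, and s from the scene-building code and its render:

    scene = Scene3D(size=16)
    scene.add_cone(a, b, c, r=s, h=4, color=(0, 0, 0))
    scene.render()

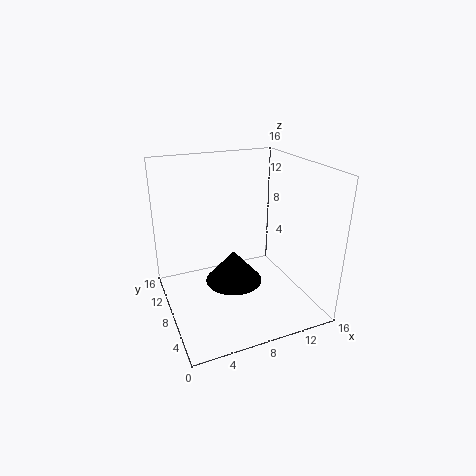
a = 8.5, b = 10.5, c = 1, s = 3.5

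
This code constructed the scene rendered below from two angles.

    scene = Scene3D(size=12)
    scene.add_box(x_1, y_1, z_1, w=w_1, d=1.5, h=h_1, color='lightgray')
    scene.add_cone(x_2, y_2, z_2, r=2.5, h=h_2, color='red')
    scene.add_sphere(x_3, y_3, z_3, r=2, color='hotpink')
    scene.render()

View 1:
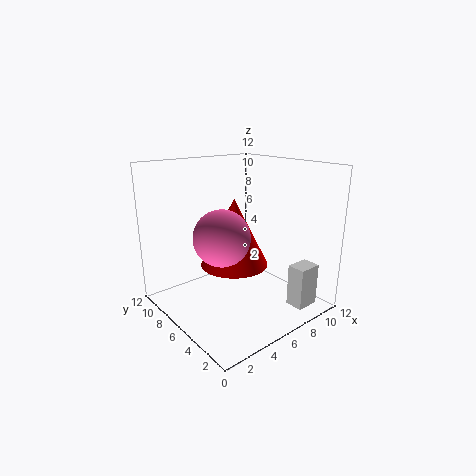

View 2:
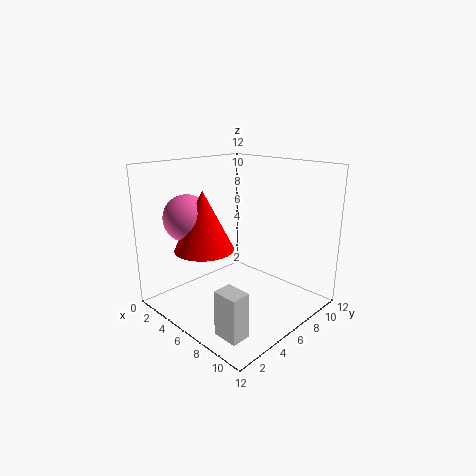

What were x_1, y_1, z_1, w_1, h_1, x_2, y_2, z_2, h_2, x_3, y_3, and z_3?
x_1 = 8.5; y_1 = 1; z_1 = 0.5; w_1 = 2; h_1 = 3.5; x_2 = 4; y_2 = 4; z_2 = 5; h_2 = 5; x_3 = 2.5; y_3 = 3.5; z_3 = 7.5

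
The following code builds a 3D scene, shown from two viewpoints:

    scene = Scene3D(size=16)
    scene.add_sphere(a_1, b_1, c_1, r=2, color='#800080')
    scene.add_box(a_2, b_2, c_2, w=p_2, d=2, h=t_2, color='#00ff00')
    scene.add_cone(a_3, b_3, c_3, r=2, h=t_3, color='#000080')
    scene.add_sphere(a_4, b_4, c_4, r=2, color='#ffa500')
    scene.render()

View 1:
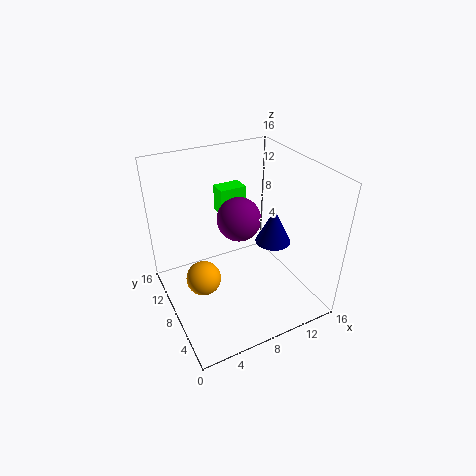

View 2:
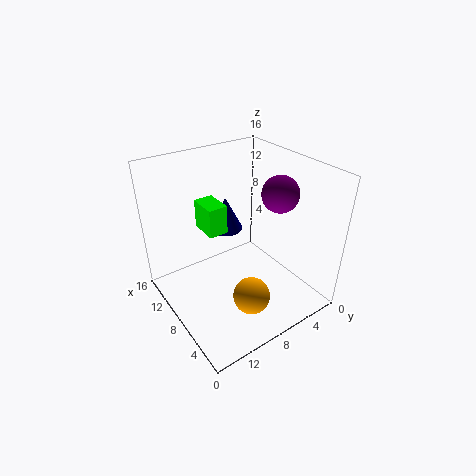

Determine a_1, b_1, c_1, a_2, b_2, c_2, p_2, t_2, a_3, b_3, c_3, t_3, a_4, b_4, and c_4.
a_1 = 6, b_1 = 4, c_1 = 13, a_2 = 7, b_2 = 10, c_2 = 10, p_2 = 3, t_2 = 3, a_3 = 12, b_3 = 7, c_3 = 7, t_3 = 4, a_4 = 4, b_4 = 9, c_4 = 3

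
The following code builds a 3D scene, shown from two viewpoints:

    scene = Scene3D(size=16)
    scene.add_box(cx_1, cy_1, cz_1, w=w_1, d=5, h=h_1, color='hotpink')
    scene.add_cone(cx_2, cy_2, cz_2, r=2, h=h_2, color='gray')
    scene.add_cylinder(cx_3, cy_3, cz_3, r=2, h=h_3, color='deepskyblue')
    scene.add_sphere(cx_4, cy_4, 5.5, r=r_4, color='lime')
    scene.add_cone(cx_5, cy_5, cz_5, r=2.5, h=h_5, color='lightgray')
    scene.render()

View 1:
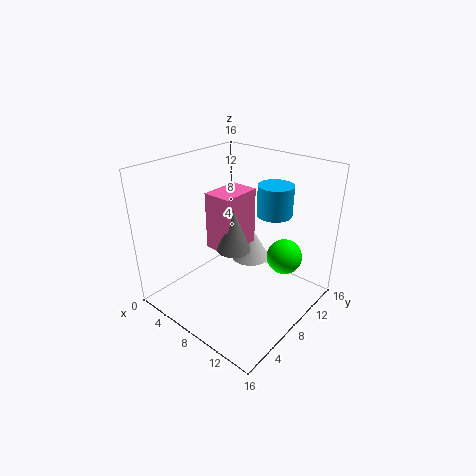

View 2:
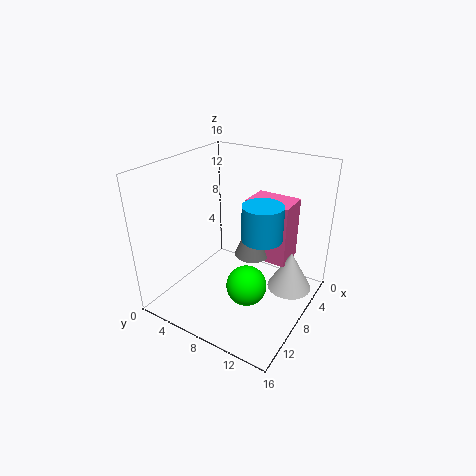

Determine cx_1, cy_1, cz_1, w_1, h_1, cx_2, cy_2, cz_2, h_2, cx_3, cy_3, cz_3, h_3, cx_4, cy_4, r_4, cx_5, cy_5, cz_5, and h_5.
cx_1 = 3
cy_1 = 8
cz_1 = 5
w_1 = 3.5
h_1 = 7
cx_2 = 6.5
cy_2 = 9
cz_2 = 5.5
h_2 = 5
cx_3 = 10
cy_3 = 12
cz_3 = 10
h_3 = 3.5
cx_4 = 12
cy_4 = 11.5
r_4 = 2
cx_5 = 5.5
cy_5 = 13.5
cz_5 = 2
h_5 = 4.5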